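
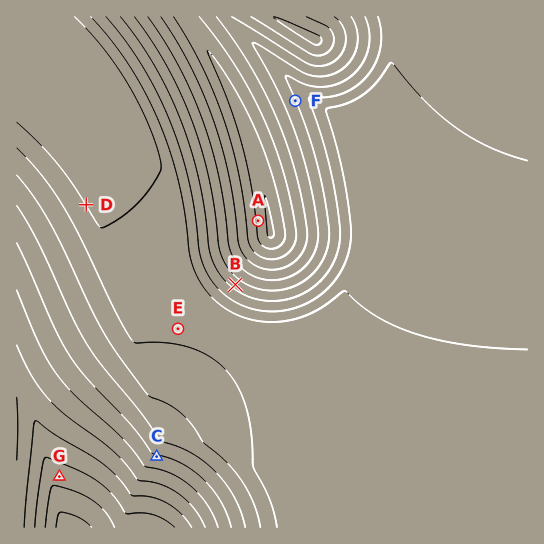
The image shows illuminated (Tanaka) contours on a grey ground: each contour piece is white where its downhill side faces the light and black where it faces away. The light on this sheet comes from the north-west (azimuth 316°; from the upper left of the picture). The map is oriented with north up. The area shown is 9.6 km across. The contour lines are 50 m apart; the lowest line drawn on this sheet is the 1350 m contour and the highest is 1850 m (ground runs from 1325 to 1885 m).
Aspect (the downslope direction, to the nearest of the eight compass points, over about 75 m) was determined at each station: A E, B NE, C S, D SW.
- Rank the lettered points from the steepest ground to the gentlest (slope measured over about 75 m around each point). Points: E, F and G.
F G E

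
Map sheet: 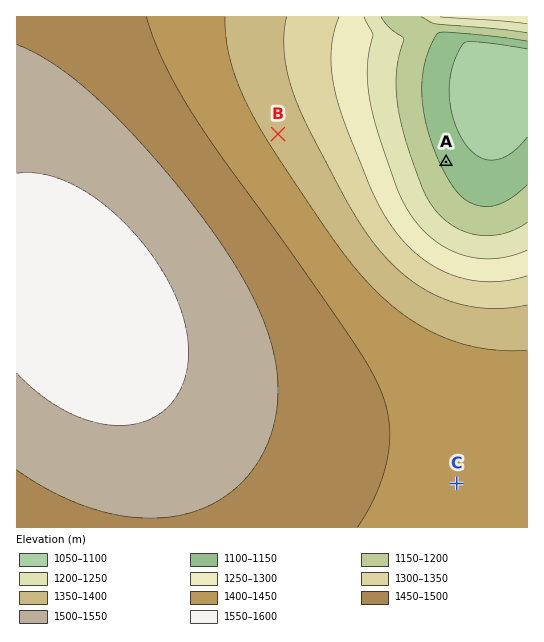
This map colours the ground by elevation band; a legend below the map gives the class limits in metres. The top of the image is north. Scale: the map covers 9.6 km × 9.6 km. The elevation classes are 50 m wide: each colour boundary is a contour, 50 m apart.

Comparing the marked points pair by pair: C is higher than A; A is lower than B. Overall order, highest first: C B A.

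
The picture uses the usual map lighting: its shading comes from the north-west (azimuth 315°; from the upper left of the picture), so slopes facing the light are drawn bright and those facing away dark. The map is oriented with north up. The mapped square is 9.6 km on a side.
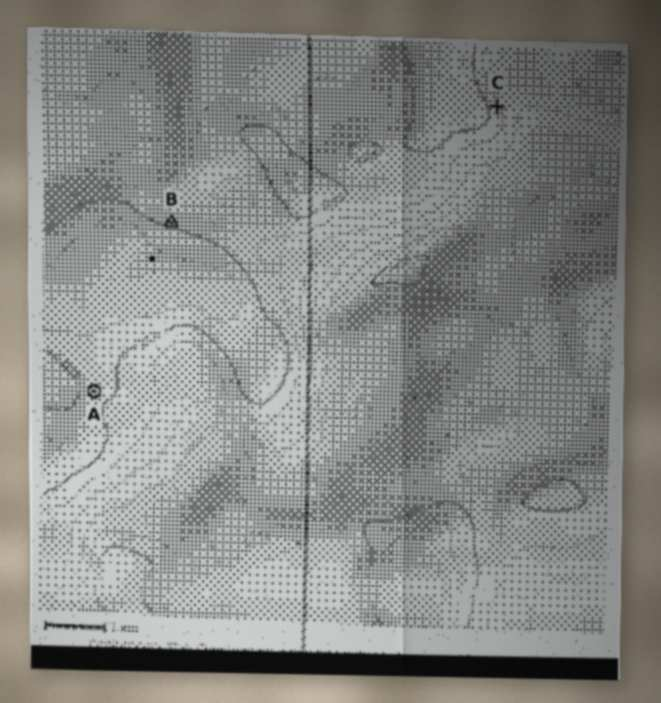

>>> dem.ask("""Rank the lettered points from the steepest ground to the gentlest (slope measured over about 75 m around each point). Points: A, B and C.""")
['C', 'B', 'A']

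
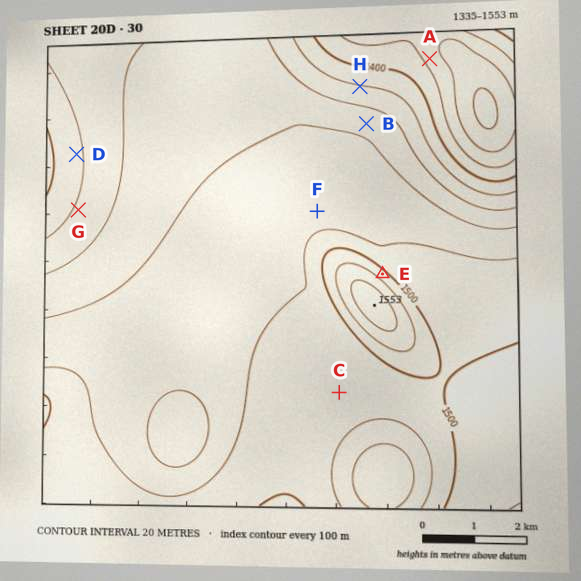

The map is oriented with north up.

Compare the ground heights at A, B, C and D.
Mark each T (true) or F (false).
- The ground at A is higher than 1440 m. F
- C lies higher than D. T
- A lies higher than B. F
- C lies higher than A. T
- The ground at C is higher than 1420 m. T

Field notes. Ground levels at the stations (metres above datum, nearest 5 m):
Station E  1510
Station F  1470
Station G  1425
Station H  1420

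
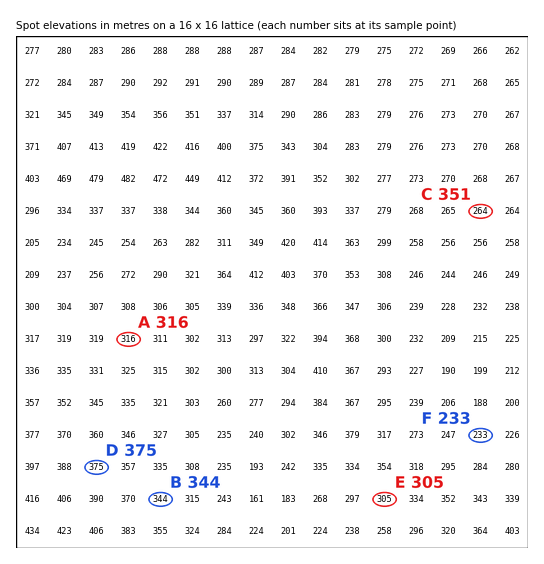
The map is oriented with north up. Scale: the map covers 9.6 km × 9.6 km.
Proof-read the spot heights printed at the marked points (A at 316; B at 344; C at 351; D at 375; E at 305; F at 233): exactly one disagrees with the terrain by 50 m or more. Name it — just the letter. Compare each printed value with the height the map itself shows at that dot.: C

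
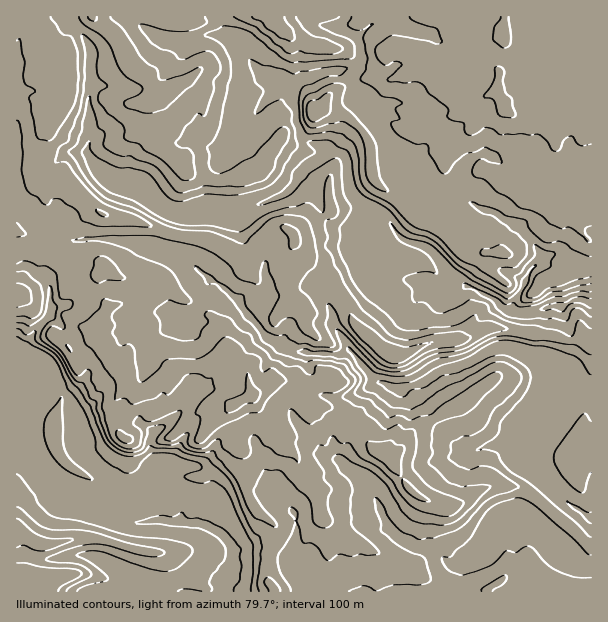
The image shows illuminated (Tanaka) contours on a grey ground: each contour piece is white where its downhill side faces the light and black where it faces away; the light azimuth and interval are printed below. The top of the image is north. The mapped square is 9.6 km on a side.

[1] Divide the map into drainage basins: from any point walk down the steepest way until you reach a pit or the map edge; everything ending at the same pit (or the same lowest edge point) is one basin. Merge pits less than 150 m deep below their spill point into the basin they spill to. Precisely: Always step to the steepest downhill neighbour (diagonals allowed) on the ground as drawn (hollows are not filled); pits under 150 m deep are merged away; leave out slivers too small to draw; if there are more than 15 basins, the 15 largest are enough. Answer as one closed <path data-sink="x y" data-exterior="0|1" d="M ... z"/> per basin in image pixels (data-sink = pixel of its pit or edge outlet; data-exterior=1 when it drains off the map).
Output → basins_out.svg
<path data-sink="591 303" data-exterior="1" d="M591 16l-574 0-1 278 16 12 42 49 7-3 15-16 10 15 18 15 2 18-11 18 0 20 5 12 5 5 4 0 8-5 12 0 9 5 7 0 8-3 28-26 18-6 12 2-1 10 6 18-1 6 7 15 2 33 9 18 23 20 6 0 9-4 24-2 5-4 0-4-2-17-5-9-6-6-7-13-4-11-6-6-6-2-10-10-8-19-10-14-3-7 5-7 17-11 22 0 20 5 16-1 3-3-8-10 2-27-12-6-11-11-1-16-11-11-5-9-1-37 5-12 10 16 16 10 10 10 13 19 11 26 29 26 12 6 12-1 27-12 33-4 22-10 15 0 27 6 23 2 10 4 21-2 7 4z"/><path data-sink="591 518" data-exterior="1" d="M294 242l-5 12 1 37 5 9 11 11 1 16 11 11 12 6-2 27 8 10-3 3-16 1-20-5-22 0-22 16 3 9 10 14 8 19 10 10 6 2 6 6 4 11 18 28 2 17 0 4-5 4-24 2-15 5-8 27 0 27 6 10 317 1 1-248-7-6-21 2-10-4-23-2-27-6-15 0-22 10-33 4-27 12-12 1-12-6-29-26-11-26-13-19-10-10-12-6z"/><path data-sink="224 591" data-exterior="1" d="M18 295l-2 1 0 277 14-1 21 4 0 16 222 0 1-4-6-7 0-27 8-27-23-21-9-18-2-33-7-15 1-6-6-18 2-9-13-3-15 5-16 12-15 15-8 3-7 0-9-5-12 0-8 5-4 0-5-5-5-12 0-20 11-18-2-18-18-15-10-15-15 16-7 3-42-49z"/>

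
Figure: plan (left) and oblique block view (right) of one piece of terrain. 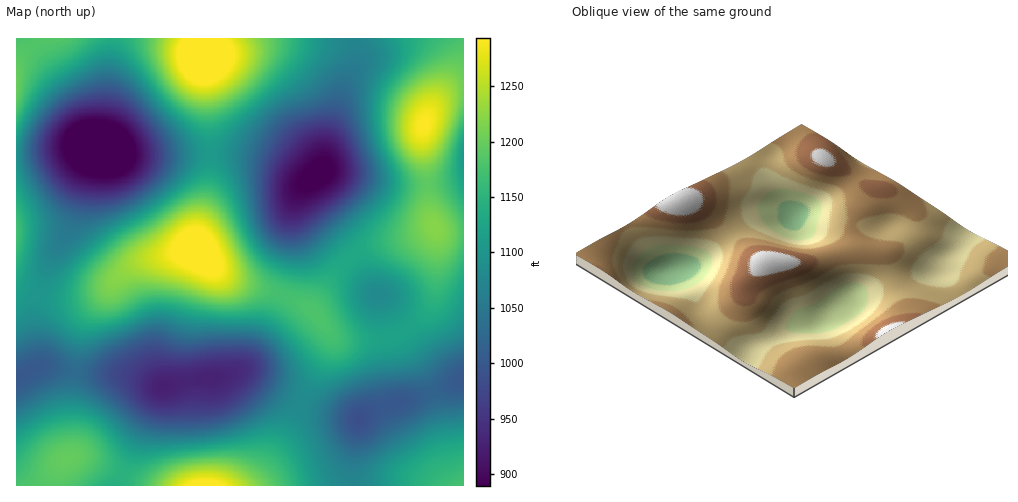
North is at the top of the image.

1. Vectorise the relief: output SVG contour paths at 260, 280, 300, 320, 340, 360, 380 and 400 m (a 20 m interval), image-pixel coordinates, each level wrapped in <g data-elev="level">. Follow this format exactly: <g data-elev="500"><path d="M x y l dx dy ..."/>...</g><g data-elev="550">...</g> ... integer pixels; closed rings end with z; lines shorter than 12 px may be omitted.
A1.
<g data-elev="260"><path d="M101 160l-11-4-7-8-1-8 6-6 8-2 9 1 8 5 4 6 2 7-3 6-6 3z"/></g><g data-elev="280"><path d="M293 211l-7-3-4-11-1-14 4-11 12-14 15-14 10-4 10 2 7 7 6 12 1 11-3 9-6 8-10 7-23 13z"/><path d="M89 186l-16-6-12-12-8-16 0-7 2-8 9-14 14-9 20-2 19 3 13 8 10 14 5 15-2 13-7 10-14 8-16 4z"/></g><g data-elev="300"><path d="M168 419l-11-1-10-4-9-6-9-8-14-15-4-7 0-7 5-7 23-14 13-4 31 6 33-4 29 0 11 3 7 6 3 11-2 11-11 14-16 14-12 6-12 3z"/><path d="M286 236l-7-3-6-5-7-16-2-31 1-12 4-10 12-23 12-11 11-4 16-5 10 0 7 1 6 5 5 6 10 24 5 17-2 13-5 8-7 8-41 32-11 5z"/><path d="M85 203l-10-2-9-4-9-7-7-8-7-12-4-10-2-11 1-9 4-9 7-11 8-9 10-7 11-5 16-4 11-2 10 2 9 4 9 6 19 22 10 20 1 8-1 8-4 9-6 8-21 15-22 8z"/></g><g data-elev="320"><path d="M463 410l-23 4-8 2-40 23-23 16-13 4-9-2-10-8-8-14-4-14 1-9 3-8 7-8 10-7 27-10 46-7 7-3 18-14 19-9"/><path d="M17 345l15-7 11-1 11 4 19 12 8 2 60-27 12-3 11 0 25 9 28-2 32 1 14 4 11 8 8 14 3 14-1 10-5 10-7 10-10 8-26 14-32 8-37 2-23-3-12-6-36-27-14-8-9-3-10 1-13 4-33 17"/><path d="M288 252l-10-3-8-5-8-8-5-11-5-16-6-36 0-13 3-12 10-20 17-16 10-7 26-10 24-18 8-3 6 0 5 4 2 6 8 44 13 41 1 8-2 7-4 9-9 9-50 43-13 6z"/><path d="M71 230l-3-1-4-3-21-29-11-20-7-18 2-19 4-12 8-12 9-12 9-8 13-9 25-12 9-2 9 1 11 5 10 8 37 43 8 16 2 8-1 8-4 10-8 9-27 21-31 15-28 11z"/></g><g data-elev="340"><path d="M311 485l-6-18-9-20-9-10-10-4-12 0-28 7-29 5-69 7-7-1-6-4-19-20-11-9-12-5-13-1-11 1-12 4-31 18"/><path d="M463 436l-29 6-32 21-6 5-3 6 0 6 2 5"/><path d="M376 327l-8-4-8-7-6-9-3-11 0-10 3-8 6-6 8-4 13 2 16 7 9 8 4 10-1 13-6 10-13 7z"/><path d="M17 295l9-27 6-25 2-15-3-17-14-31"/><path d="M463 177l-2-17 2-18"/><path d="M17 138l14-30 9-14 8-9 9-7 37-23 8-4 7-1 9 2 11 8 36 45 31 28 11 7 7 0 8-6 73-62 13-17 3-8 0-8"/><path d="M395 39l4 10 0 8-3 8-16 25-2 10-1 12 3 27 14 36 0 8-1 7-5 10-9 10-25 26-29 24-12 7-14 2-18-3-15-8-8-9-8-12-15-41-7-14-11-12-4-3-5 0-8 4-48 37-42 26-23 19-14 15-9 14-5 14 0 11 4 8 7 9 7 5 8 2 30-6 31-13 12-3 11 1 33 7 61 4 10 4 10 7 31 36 7 4 7 1 17-4 30-17 24-6 19-11 23-10 11-9 11-18"/></g><g data-elev="360"><path d="M71 485l19-16 5-10 0-7-4-7-6-5-7-2-17 1-14 8-7 8-8 23-5 7"/><path d="M278 485l-7-11-13-9-19-7-18-2-31 3-21 5-15 10-8 11"/><path d="M103 309l13-1 23-12 14-3 21 2 40 10 20 1 12-4 12-6 6-4 1-6-42-79-10-10-6-2-7 0-19 7-30 22-26 15-11 10-16 16-8 13-2 13 2 7 3 5 4 4z"/><path d="M17 110l13-45 6-11 6-6 18-5 9-4"/><path d="M463 43l-29 16-25 20-13 16-6 18 0 17 3 14 6 12 14 20 2 8-1 10-13 31-2 10 1 7 4 5 6 6 18 14 7 3 7-1 9-7 7-11 3-12 1-9-2-9-17-30-3-10 3-12 20-56"/><path d="M146 39l0 9 3 10 10 19 9 14 8 9 11 7 10 5 10 1 10-2 12-5 15-10 12-11 11-14 8-14 4-9 0-9"/></g><g data-elev="380"><path d="M245 485l-7-7-9-5-10-3-11-1-13 2-11 3-9 5-6 6"/><path d="M211 291l11 0 9-3 5-6 2-9-4-15-10-23-8-12-9-8-12-2-13 4-35 29-7 8-2 5 1 4 9 7z"/><path d="M421 154l7-1 7-7 7-11 5-15 2-11 0-10-4-7-6-4-11 1-10 5-9 10-5 12-1 12 2 12 7 10z"/><path d="M168 39l-2 8 0 9 3 11 5 10 6 8 7 6 8 4 9 1 11-1 10-5 11-8 8-10 5-9 3-9-2-8-4-7"/></g><g data-elev="400"><path d="M204 264l5-1 2-4 0-6-3-7-4-5-4-4-5-1-5 2-5 6 0 8 7 7z"/><path d="M197 39l-5 2-6 5-2 5 0 7 2 8 4 6 6 4 7 2 7-2 7-4 6-7 3-7 0-7-3-5-5-4-7-3"/></g>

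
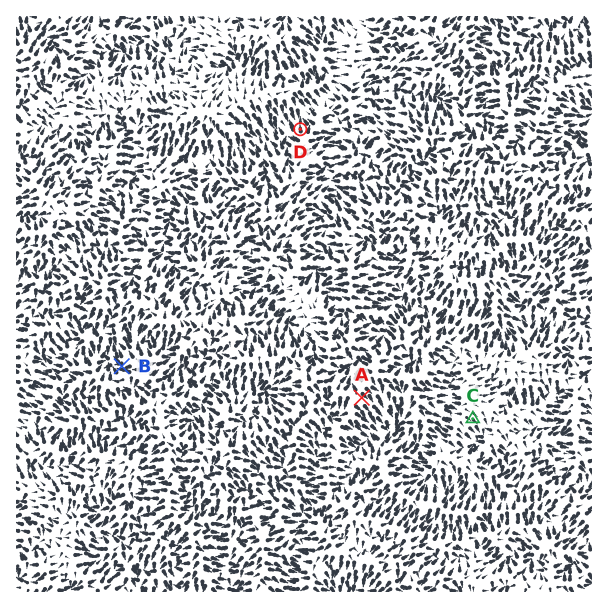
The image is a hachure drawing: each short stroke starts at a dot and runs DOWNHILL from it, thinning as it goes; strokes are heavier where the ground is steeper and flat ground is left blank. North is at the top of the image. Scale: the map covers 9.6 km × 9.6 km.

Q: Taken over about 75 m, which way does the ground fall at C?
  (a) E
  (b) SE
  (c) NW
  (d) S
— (b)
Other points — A SE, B W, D N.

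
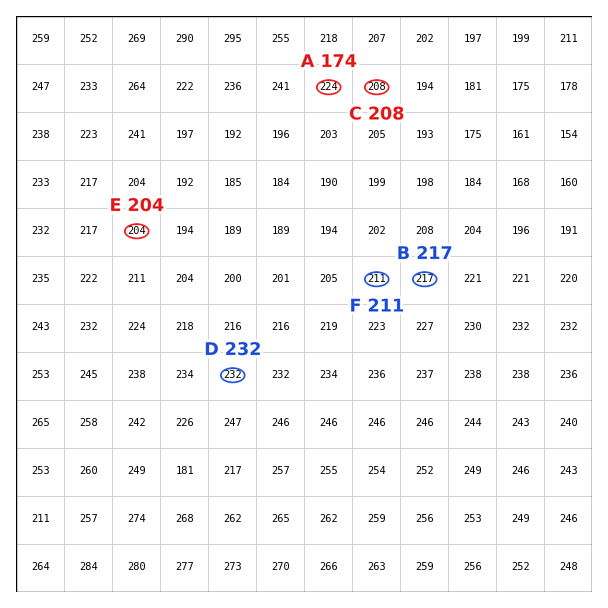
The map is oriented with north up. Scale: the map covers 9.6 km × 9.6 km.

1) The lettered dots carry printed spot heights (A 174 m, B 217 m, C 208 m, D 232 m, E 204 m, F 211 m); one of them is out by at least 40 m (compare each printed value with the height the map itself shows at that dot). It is A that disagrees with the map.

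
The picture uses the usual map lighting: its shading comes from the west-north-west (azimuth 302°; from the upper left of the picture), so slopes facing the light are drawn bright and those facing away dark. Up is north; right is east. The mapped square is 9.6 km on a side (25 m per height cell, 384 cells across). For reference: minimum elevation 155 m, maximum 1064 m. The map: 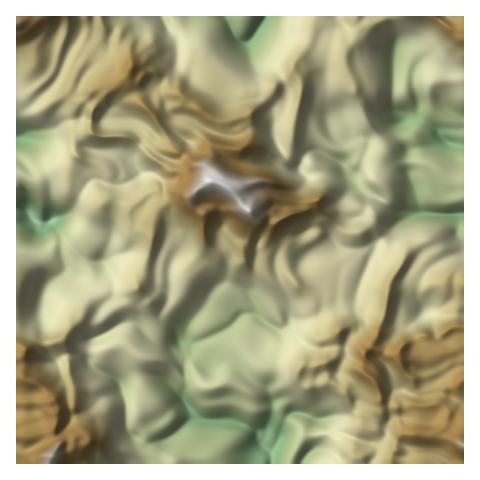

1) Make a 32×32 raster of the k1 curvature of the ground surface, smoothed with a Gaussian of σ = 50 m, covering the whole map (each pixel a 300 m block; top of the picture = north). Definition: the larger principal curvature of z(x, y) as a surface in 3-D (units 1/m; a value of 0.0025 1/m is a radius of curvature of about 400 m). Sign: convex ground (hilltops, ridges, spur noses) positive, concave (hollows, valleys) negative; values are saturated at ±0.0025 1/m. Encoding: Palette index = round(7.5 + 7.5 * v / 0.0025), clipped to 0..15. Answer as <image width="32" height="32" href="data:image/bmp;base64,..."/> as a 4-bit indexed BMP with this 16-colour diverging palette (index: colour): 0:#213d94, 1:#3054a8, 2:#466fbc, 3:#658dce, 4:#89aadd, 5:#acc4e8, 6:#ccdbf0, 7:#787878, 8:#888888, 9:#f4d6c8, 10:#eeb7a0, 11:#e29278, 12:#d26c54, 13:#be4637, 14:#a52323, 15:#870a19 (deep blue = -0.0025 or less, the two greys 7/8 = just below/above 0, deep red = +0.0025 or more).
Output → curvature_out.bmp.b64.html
<image width="32" height="32" href="data:image/bmp;base64,Qk12AgAAAAAAAHYAAAAoAAAAIAAAACAAAAABAAQAAAAAAAACAAATCwAAEwsAABAAAAAAAAAAlD0hAKhUMAC8b0YAzo1lAN2qiQDoxKwA8NvMAHh4eACIiIgAyNb0AKC37gB4kuIAVGzSADdGvgAjI6UAGQqHAIz6p9mqqpmYiY6Zm8nIiHmovs/IeXiImpeJ2JynnLu/qenLx5m5mZm3icu6y37ruJbbucmpm4mIu6mHabqpl6mq+8e5qaiamZp5qH567Mu4rbnKpqqIrdu5m93sj5bHrdqdl4ipjLiJiqvZqf6NqHrYXYmYreqYiJma3Onrv6mY/v6Zy7iWeZmHmIuo3r+5mod/uZmYp5qImIia366nzv2Ve8rIeZmJmIe3mZp493WMp4mripyriIiIp6mId/iGmreIear6iad5aarYiYn5m8rKh4qJuom5eaytiIiIzInLq6iYaZyHqarZi2iIl3+JmZrKmYl+iH6Z2JqZeJe72rmXm7l5nZd/acjoeozcqK24ekirmZqYj3jf/8rXjJd4mWqqq7u4uumL+oz/msu5mrvMnKqYm7z8v6nLjemJyYmIy5uHqXaLffzf6Wq3faiJqZmru6iM+e+nmJqbl5qqvKmIeteHrL9t7+2dmLqJuIh4Z3nf/8jYnYfKfZqIjJq4equajmh8yIzcyYyod7x2iamb2a6I35rtd81513bZiIp4mpqr2revuIea1/iay7ubiIqZmZ25uniKutvYi6uKm6mLmKiJ+4aZqnd+qYyKeIiIm4qYeruYmqhnisiLmWeXibh7eKuLqZqYmIqYibplh53Mq4rJiYuJmbmLmoe92Yj6"/>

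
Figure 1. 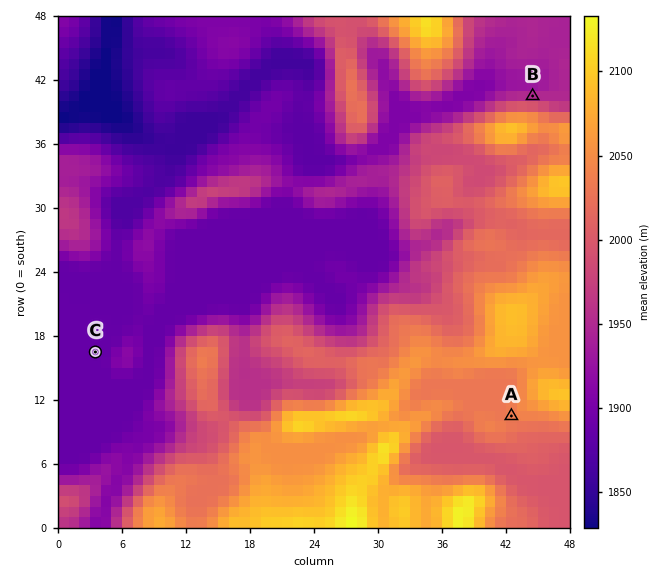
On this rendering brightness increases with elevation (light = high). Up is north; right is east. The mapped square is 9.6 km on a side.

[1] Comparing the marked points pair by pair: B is above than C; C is below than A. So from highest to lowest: A B C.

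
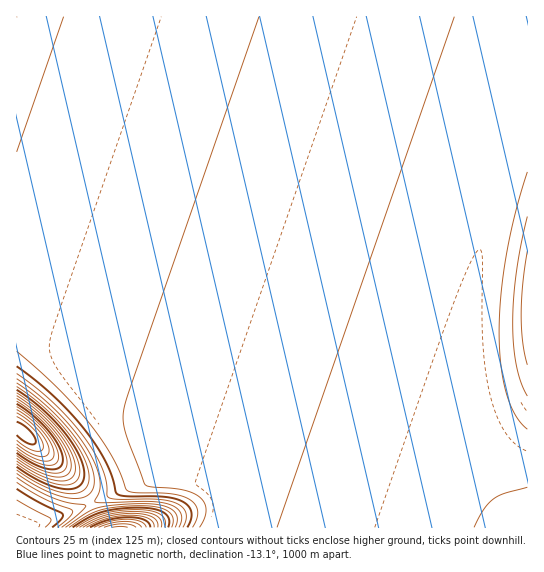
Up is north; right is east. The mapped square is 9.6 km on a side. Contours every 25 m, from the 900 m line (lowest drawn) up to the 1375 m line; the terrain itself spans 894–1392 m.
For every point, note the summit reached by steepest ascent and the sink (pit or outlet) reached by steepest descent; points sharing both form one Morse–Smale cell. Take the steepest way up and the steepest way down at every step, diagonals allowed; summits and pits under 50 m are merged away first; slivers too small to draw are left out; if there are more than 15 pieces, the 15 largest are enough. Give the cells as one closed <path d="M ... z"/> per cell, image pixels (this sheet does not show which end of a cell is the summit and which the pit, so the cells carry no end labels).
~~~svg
<path d="M527 16l-510 0-1 413 10 6 33 30 21 21 10 17 57-24 28-2 31 6 131 45 186 0-22-21-8-10-13-27-11-41-4-56 4-63 12-71 14-52 14-45 15-37 4-6z"/><path d="M527 100l-14 31-14 43-18 65-12 71-4 63 4 56 11 41 9 20 12 17 24 21 3-1z"/><path d="M175 477l-28 2-56 24 0 3 9 21 236 0-130-44z"/><path d="M19 429l-3 1 0 97 17 1 10-7 47-17-10-18z"/><path d="M90 504l-47 17-10 6 66 1z"/>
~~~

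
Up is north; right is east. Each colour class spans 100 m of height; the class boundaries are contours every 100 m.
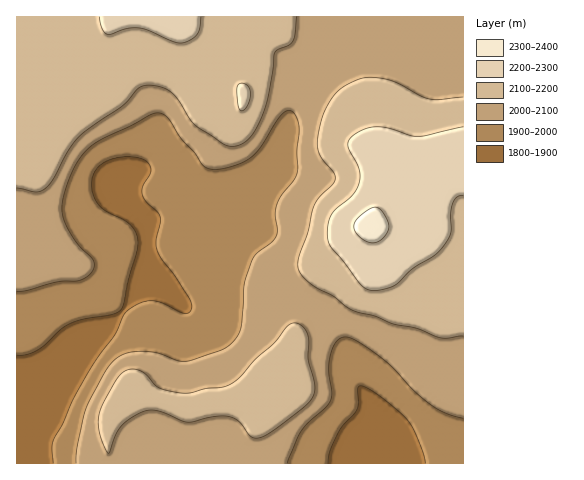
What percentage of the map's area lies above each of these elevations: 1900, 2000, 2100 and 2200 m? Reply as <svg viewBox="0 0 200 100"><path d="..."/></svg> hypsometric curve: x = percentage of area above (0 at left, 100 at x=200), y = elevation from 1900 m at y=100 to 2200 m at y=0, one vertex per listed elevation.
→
<svg viewBox="0 0 200 100"><path d="M181 100l-47-33-59-34-57-33"/></svg>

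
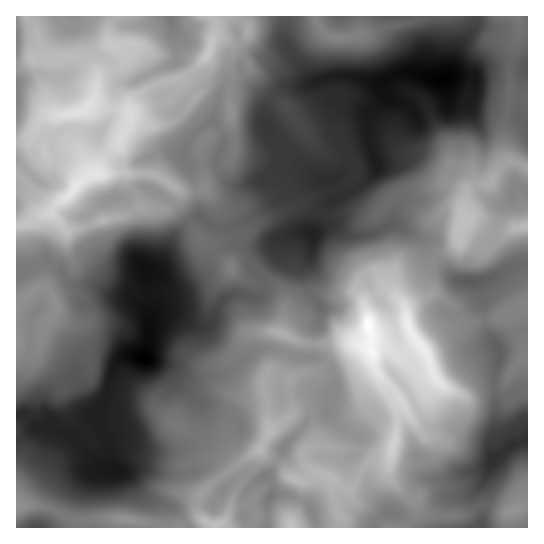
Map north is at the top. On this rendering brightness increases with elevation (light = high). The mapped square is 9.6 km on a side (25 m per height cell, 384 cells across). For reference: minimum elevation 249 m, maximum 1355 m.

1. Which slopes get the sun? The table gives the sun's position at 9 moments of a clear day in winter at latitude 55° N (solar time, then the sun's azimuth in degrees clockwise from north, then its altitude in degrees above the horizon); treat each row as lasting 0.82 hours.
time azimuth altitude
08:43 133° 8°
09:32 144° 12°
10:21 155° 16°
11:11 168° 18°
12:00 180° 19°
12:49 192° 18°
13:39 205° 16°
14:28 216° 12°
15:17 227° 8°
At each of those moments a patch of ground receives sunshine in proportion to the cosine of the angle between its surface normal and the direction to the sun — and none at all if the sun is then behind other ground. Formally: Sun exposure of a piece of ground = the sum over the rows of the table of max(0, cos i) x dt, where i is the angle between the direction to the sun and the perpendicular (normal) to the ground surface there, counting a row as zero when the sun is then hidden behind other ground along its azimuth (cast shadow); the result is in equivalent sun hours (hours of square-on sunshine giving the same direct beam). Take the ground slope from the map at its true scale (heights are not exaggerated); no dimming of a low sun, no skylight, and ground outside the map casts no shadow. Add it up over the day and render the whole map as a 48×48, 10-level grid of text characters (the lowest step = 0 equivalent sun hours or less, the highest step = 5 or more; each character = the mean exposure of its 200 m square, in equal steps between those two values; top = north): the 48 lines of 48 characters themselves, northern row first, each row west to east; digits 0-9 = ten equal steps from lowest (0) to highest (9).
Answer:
531111110222111256335123444430000000257787535654
432000010000011232122445554541002258999877522334
322000012121000112364774345678877777777776445445
212111225544430001555443235899999987755666676545
465444201356630017655423434689999876554445665444
653332112553000145654564455664445543111112233321
321001222100145553544566432100000122000000012221
321000022001333536533455200023332123320000002233
221000243111235366533554332122333210132000002244
124568875333211575444443443212222210012000001232
125754552245667752155323344222222221000000000011
243322111357776422444322345422321221000000000001
653332102566533324433322334542321132111200000000
455332002551000123335433333444331021000110000120
155431212221100011246543222344321000000121100376
302221599998971002235311222221121000001220013446
320006898651258535321001221112210001344421246422
300278630012113778632111112221000124322121112100
023455300036667755543420133321211233321233221000
358830169999999721443223443432222100124433453111
999877988999998532112344321110000000013333554489
777897667788886554332321000000000000000136643788
665685566544665655410210000001000000011258757776
432355555422344565432220000001100000111357788532
100126655422223565466322000001111211111234553112
013223235432222455566532100001210010000100001110
345323322223333344531000000123340012012410111012
442331111012333334421000010001121001122232100123
332453233212322123331000001000001101221112223444
333565554542221000122223200001004312410122345543
334555545553221000013568984213322332440112332332
445554445321022200013320146666776453363122222223
556554444100003321233210000015677656445211122114
667544443100000134432112312443556623645200122145
687534663220001233212233345444456751355510022365
877668863222000124442343332333345664145785224544
988986542234210012335443211333245565336677745568
244553222235521111223431025322345334636666666787
122233223334554322222232364100245522564445666654
100112222222565532221115741010012222464424543332
000001111111344332221024211243221124568775533200
011110000000122222210486103212221346435788631000
000000000000013321015677301200013556456765310000
000000000000000000153331564454214574322321100000
000000000000033102301313358874434688412443200012
110000000000014531002231001344453467644210001111
798510000000000220003321100134246544554101253245
888764456765321165232244321134545510257888754677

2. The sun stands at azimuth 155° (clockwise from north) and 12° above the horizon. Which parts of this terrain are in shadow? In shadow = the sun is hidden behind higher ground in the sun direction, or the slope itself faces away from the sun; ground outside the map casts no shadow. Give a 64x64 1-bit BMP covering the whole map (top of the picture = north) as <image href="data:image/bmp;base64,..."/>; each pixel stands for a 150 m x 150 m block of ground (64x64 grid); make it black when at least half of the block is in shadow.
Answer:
<image width="64" height="64" href="data:image/bmp;base64,Qk0+AgAAAAAAAD4AAAAoAAAAQAAAAEAAAAABAAEAAAAAAAACAAATCwAAEwsAAAIAAAAAAAAA////AAAAAAAAAAAAwAMAAAH//8DgAgAQB///4eAAB5w//+fh4AAH/v//h+XAAAB8f///M4AAIH5////D8AAAf////+DnIAB/////8OYwAH+P///84D4AP///8P74/gA/T/+APjj+AB4P/wA+Hg8ADAPiAD+IBgAAAIAgPsAEAAAAAbgeQAAAAAAD+AAAAAAAAAPwIAAAAYAAA/BMAAADCAAH+A4gAAcMAAf6D/wAAgwAB/fP+AAADAAH/+8AAAAMAAf/4A/gEAAAAf/wf+AwAAAB////8CAAAAD//8/7gHAAAH//j/+AeAAAfn/P+YA8gAA8f+/50//gADgP//OT//AAAA//4gAYYAAAD//+AAAAAAAh//8AAAAAAGP//4AAAAAAA///7AAAAAAA///GAAAAAAB//4YEgeAAAH//Bg/wfAAAf/4+D/h+AAD//D8P/AAAAP/8Pw5+AAAM//8fBH8AHAD////gfwH4AP////AP4/AAf///8Qfh4AB3////AOAAAGG///8AcAIAQD///sA4AwAAP//+wBgAgAAf//zgABAAAB//+P8EAAAAD//4/48AACAH//j/zgAAPAf/+P/PgAAHx//4/8P4AAGH//iDwHwAAAP/8IDgPgAAAf/AxgAfAAAAPwDP4B8AAAAAQI//n4AAgABgj/+fgAHgAGCH/h8IAeeAYA=="/>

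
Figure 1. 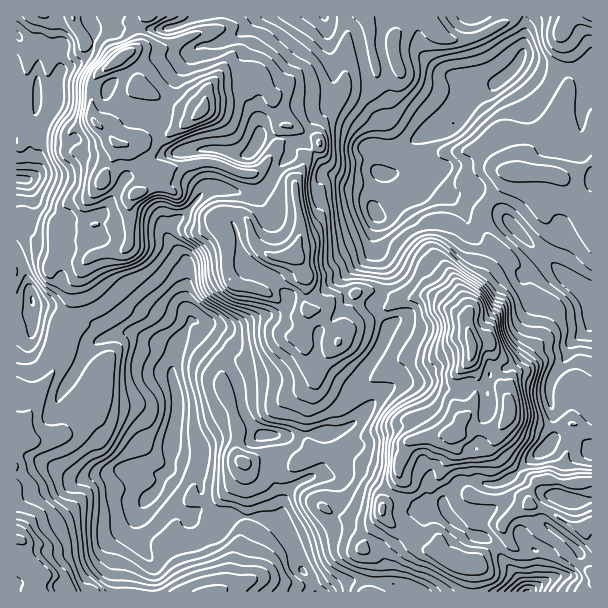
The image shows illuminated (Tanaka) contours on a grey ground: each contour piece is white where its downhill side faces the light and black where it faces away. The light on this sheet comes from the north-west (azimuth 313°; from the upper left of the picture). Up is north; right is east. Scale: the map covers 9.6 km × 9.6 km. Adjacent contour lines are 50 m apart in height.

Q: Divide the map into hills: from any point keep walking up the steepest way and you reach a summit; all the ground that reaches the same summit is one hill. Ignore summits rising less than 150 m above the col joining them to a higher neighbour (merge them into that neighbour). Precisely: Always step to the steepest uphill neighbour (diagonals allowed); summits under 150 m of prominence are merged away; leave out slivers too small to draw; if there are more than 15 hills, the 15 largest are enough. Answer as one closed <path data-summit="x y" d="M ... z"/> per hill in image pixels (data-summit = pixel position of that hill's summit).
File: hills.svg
<path data-summit="473 347" d="M524 16l-199 1 4 5 19 2 7 3 3 6 10 56 20 37 4 18 0 4-19-1 3 8 0 12 6 7-9 27 1 11 4 4-4 29 10 21 0 19-10 21 14 20 0 3-10 24-12 15-12 21 0 10 7 12 0 5-10 10-18 7-33 3-24 0-18-3-14-22-4-25-6-14-11-16-23-21-2-11-7-4-13 24-6 21 0 13 4 12 2 20-8 40 0 18-7 8-5 12-14 15-5 9-6 27-9 12-4 10-1 31 407-1-9-15-13-15-11-18-8-5-15-4-24-22-2-6 1-11 14-13 44 0 12-7 16-17 15-10 9-10 15-4 22 13 0-373-14-6-30 0-27-8 3-21z"/><path data-summit="203 110" d="M324 16l-307 0-1 19 5 5 17 3 3 3 19 2-4 56-6 10-14-3-5 26-3 40-2 3-10 0 0 74 4 4 5 11 7 36 4 2 17 1 18 12 19 4 12 14 14-4 16-2 18 10 9 0 17 7 14-26 0-6-4-11 1-43-15-18-4-11 7-13 15-12 14-19 8-3 21 3 6 3 12 0 9-3 8-7 10-16 12-12 2-9 5-4 9 2 21 28 23 10 21 0 9-9-4-6 0-12-3-8 19 1-1-13-23-46-10-56-3-6-7-3-19-2z"/><path data-summit="293 255" d="M303 142l-6 0-5 4-2 9-12 12-10 16-8 7-9 3-12 0-21-6-14 3-14 19-15 12-7 13 4 11 15 18-1 43 4 14 8 4 2 11 23 21 6 9 11 21 4 25 8 14 9 9 39 2 33-3 24-12 4-5 0-5-7-12 0-10 2-8 22-28 10-24-14-25-17 0-9-4-5-18 5-9 17-13 8-11 0-10 5-18-5-20 9-27-2 0-12 10-23-3-18-9-11-17z"/><path data-summit="20 540" d="M35 306l-6 8-13 3 0 274 101 1 3-31 4-10 9-12 6-27 5-9 14-15 5-12 7-8 0-18 8-40-2-20-4-12 0-13 4-15-3-4-14-4-9 0-18-10-9 0-21 6-12-14-19-4-18-12z"/><path data-summit="591 525" d="M570 434l-15 4-9 10-15 10-16 17-12 7-18 2-8-3-15 0-18 17 0 8 2 6 15 14 9 8 15 4 8 5 11 18 8 9 15 22 65-1 0-142-14-11z"/><path data-summit="591 17" d="M591 16l-66 0-2 37-3 6 28 9 30 0 13 5z"/>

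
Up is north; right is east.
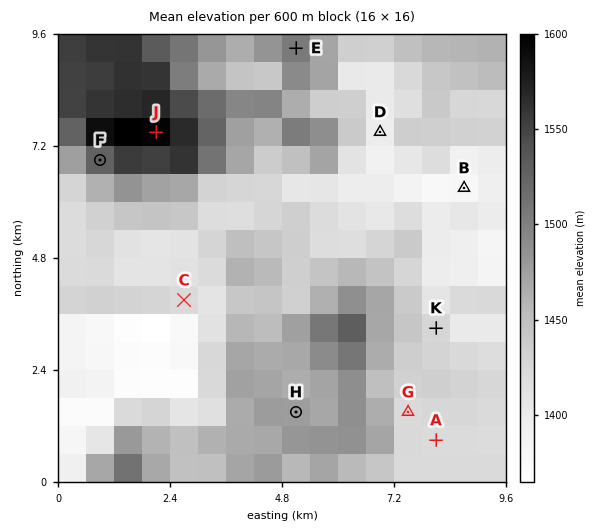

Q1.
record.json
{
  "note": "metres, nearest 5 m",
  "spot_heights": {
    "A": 1420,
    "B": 1375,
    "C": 1430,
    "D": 1390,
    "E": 1510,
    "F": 1525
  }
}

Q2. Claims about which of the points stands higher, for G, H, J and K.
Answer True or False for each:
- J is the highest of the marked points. True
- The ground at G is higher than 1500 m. False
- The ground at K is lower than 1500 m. True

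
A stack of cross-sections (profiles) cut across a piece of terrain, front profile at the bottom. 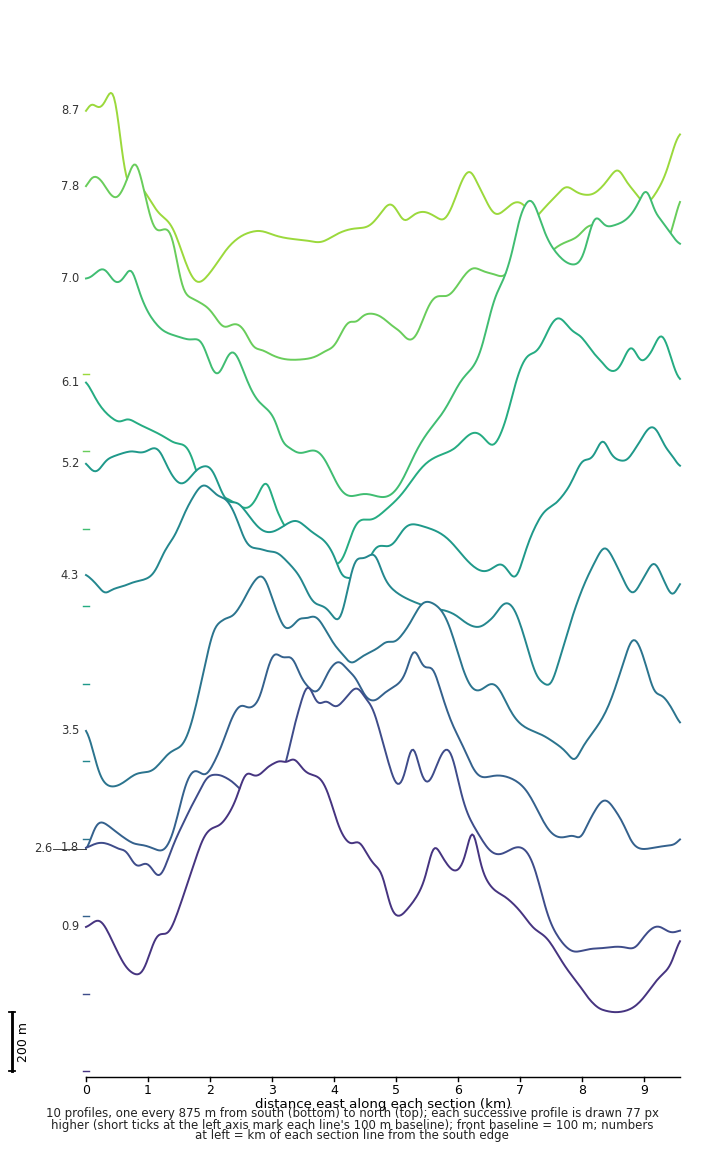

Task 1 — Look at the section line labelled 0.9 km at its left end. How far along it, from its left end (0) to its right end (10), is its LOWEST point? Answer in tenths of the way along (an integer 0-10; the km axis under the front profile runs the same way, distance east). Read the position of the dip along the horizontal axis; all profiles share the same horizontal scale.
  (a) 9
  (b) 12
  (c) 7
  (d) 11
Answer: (a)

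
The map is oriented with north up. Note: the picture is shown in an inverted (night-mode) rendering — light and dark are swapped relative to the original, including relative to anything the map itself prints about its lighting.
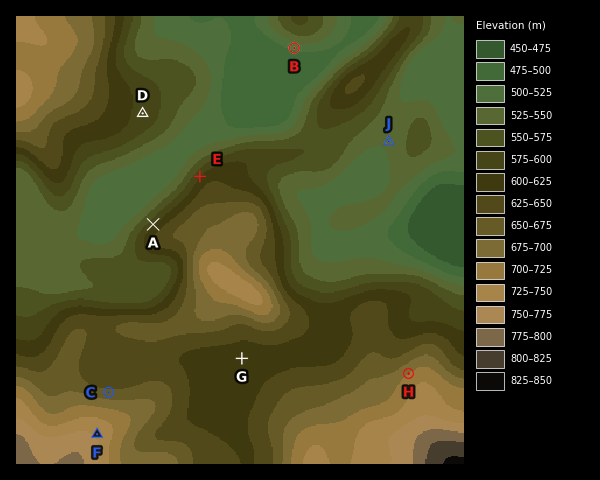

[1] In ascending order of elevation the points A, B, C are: B A C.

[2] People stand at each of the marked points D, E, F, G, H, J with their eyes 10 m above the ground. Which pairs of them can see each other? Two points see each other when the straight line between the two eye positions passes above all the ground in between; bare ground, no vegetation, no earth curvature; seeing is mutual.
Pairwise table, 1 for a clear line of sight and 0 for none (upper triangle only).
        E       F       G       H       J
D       1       1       0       0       0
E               0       0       0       0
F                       1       1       0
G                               1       0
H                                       1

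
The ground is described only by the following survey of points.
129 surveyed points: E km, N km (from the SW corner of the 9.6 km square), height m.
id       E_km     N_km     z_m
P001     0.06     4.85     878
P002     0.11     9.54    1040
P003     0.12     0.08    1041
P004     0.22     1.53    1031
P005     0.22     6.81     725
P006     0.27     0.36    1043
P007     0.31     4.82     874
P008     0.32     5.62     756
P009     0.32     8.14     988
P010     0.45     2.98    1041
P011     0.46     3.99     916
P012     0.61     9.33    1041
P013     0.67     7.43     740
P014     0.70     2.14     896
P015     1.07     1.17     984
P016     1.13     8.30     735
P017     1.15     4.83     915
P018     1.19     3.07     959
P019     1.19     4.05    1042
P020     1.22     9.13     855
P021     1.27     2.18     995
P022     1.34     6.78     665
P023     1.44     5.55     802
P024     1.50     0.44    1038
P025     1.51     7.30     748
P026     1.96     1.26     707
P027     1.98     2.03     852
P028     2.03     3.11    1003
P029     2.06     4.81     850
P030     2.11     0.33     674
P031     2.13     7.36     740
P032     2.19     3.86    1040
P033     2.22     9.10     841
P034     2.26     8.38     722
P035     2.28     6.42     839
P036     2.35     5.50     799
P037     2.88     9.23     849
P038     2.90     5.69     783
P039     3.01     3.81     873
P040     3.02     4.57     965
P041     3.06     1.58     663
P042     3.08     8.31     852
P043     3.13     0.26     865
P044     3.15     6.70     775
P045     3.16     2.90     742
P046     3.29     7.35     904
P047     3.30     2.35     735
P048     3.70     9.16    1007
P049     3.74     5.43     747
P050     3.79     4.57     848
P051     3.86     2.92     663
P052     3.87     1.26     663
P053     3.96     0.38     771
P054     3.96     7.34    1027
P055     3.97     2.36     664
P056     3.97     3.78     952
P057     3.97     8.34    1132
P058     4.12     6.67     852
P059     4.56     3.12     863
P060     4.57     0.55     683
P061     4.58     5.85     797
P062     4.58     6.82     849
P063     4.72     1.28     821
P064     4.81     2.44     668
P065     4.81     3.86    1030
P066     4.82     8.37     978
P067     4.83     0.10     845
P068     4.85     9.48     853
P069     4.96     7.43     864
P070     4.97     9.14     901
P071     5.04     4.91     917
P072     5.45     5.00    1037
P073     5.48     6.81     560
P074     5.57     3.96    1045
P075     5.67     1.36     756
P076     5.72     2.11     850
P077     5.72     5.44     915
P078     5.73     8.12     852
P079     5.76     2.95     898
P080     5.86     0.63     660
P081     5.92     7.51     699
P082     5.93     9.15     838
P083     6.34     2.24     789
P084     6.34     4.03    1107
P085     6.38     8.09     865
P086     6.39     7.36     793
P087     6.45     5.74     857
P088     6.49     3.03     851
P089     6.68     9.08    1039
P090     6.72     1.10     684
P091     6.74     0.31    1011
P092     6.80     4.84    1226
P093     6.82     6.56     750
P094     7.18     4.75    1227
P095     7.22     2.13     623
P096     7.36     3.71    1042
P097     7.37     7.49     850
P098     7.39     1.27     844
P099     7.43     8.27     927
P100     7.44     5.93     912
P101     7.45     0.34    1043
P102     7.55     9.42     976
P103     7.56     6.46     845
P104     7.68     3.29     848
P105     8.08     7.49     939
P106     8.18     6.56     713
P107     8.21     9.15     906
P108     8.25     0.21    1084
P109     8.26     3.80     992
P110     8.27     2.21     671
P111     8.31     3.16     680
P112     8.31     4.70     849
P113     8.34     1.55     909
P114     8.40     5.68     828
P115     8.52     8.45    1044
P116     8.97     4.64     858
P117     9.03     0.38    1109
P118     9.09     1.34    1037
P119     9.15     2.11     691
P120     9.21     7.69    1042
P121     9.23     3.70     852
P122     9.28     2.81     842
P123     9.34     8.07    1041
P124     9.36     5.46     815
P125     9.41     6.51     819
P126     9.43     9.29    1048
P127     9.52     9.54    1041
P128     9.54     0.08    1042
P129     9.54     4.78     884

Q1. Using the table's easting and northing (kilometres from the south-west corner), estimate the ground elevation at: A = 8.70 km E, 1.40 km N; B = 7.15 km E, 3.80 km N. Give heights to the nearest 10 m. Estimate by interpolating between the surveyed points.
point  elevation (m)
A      920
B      1100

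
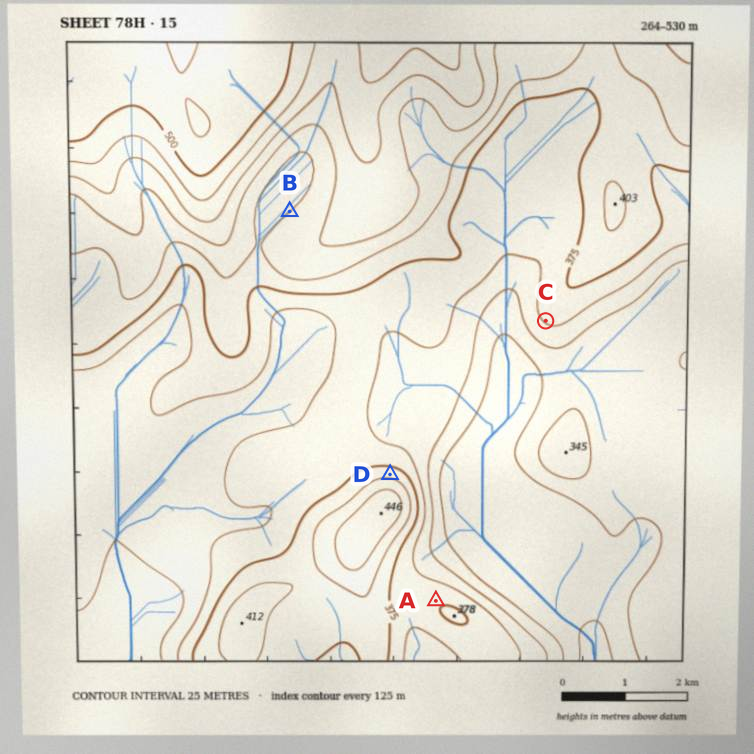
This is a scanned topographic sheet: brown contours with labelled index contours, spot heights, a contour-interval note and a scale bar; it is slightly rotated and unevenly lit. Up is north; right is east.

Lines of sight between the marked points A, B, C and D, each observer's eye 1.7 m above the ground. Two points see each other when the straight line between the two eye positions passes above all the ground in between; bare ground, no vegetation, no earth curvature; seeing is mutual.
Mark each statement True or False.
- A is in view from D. False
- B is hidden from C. True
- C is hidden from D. False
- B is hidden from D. True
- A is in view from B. False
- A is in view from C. True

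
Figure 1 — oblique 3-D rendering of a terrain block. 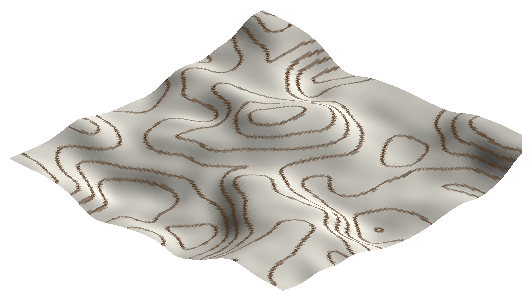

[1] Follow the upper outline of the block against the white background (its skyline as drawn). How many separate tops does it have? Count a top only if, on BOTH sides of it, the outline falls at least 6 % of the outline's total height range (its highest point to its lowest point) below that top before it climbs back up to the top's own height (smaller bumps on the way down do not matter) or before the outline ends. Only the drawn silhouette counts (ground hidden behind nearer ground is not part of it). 1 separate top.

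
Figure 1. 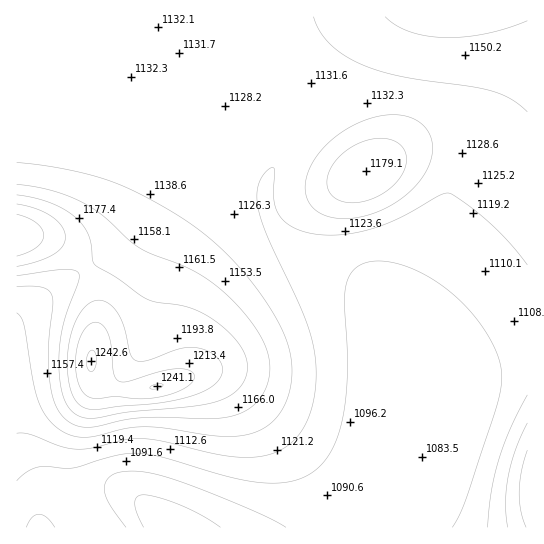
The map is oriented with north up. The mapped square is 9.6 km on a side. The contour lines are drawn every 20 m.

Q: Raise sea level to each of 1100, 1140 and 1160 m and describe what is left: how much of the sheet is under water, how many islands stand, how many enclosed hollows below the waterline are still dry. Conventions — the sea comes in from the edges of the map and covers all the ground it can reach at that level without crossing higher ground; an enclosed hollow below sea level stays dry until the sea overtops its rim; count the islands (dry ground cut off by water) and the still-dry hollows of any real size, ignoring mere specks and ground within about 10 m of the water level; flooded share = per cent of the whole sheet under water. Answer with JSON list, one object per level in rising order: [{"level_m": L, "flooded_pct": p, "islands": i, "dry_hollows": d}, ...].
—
[{"level_m": 1100, "flooded_pct": 21, "islands": 0, "dry_hollows": 0}, {"level_m": 1140, "flooded_pct": 69, "islands": 1, "dry_hollows": 0}, {"level_m": 1160, "flooded_pct": 83, "islands": 1, "dry_hollows": 0}]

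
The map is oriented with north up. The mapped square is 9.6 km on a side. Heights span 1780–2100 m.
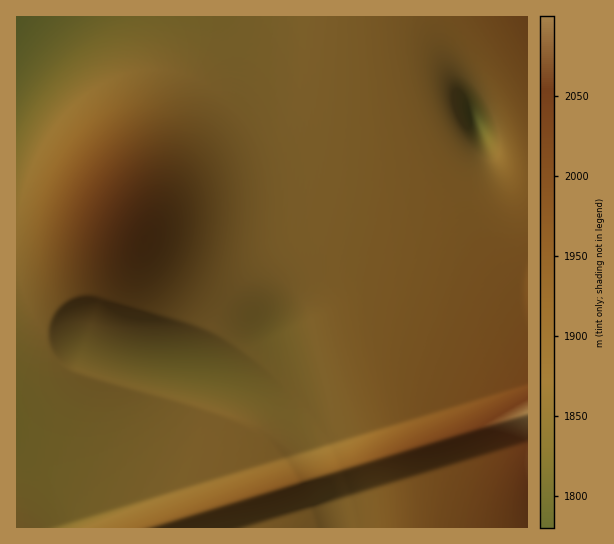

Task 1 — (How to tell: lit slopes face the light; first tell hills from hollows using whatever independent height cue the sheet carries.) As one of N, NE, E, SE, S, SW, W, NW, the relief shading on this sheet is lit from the NW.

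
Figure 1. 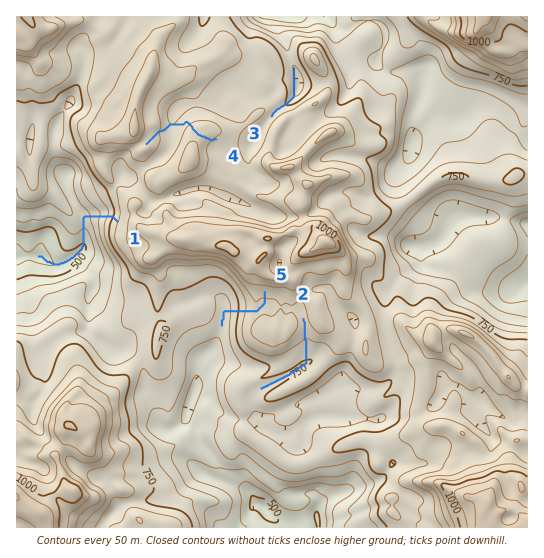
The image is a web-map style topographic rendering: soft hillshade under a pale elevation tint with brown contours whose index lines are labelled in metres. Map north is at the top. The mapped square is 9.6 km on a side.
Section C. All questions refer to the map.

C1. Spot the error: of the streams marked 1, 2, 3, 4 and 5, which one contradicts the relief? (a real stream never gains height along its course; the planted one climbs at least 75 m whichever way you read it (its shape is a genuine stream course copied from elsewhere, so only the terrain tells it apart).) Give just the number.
4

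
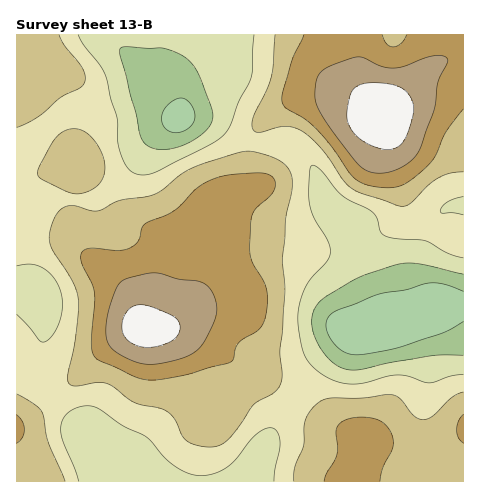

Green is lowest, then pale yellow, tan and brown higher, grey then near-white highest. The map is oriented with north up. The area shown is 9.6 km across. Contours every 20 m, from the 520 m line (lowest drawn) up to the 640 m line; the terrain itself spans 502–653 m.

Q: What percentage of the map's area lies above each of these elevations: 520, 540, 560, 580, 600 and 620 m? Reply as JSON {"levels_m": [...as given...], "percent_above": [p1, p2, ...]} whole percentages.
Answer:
{"levels_m": [520, 540, 560, 580, 600, 620], "percent_above": [96, 90, 74, 50, 26, 9]}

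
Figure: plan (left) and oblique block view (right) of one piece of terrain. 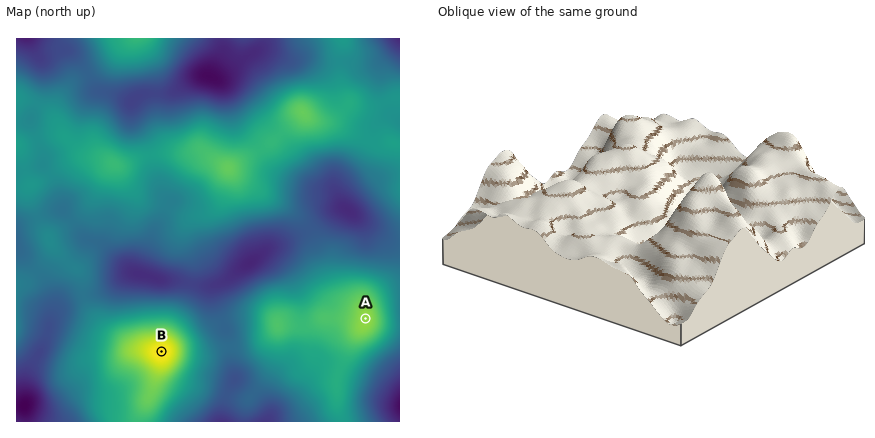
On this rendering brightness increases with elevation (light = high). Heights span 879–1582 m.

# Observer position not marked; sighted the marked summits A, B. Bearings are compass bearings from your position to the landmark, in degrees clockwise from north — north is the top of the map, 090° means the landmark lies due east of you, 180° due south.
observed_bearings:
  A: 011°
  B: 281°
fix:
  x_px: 352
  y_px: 389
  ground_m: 1250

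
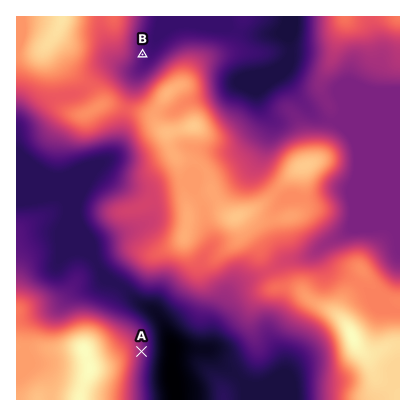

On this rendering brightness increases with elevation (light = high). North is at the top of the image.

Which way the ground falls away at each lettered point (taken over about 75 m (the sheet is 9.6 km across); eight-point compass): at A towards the E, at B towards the E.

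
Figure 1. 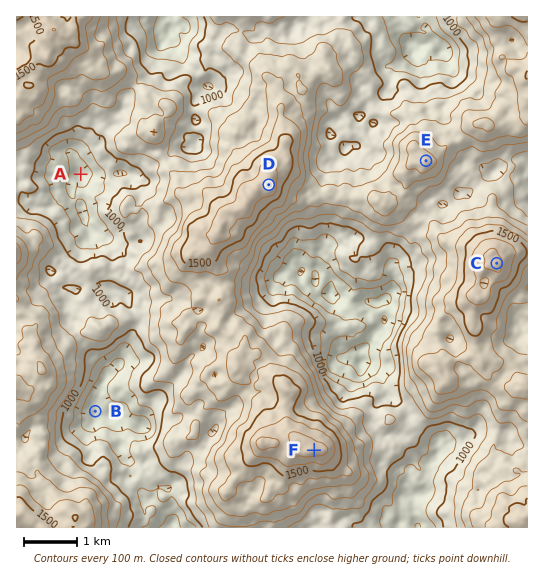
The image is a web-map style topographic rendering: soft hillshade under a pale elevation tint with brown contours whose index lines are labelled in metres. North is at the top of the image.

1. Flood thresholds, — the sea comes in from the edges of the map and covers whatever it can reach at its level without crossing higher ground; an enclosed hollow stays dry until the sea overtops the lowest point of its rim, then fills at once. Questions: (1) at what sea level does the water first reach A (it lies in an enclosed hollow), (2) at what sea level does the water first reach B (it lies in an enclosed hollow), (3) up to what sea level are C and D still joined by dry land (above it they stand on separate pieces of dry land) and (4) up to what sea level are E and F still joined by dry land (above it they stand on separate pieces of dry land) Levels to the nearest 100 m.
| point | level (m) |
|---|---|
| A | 1000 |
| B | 900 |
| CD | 1200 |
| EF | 1200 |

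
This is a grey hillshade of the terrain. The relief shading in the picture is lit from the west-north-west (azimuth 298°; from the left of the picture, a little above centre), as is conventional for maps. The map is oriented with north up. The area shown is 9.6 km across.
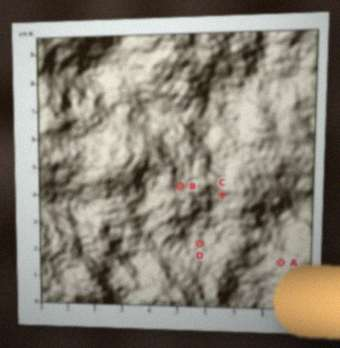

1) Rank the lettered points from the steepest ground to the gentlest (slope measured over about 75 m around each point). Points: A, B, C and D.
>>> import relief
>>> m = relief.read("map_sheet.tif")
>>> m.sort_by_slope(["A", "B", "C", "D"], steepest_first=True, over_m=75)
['C', 'A', 'D', 'B']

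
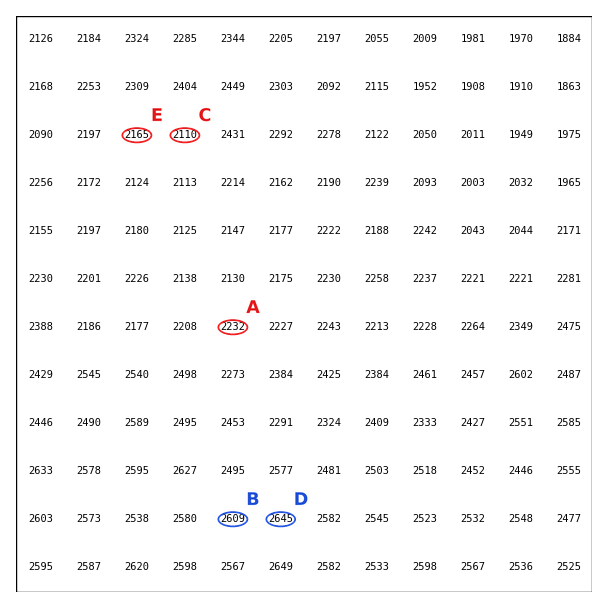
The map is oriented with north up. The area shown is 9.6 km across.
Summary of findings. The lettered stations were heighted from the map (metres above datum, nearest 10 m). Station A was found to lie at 2230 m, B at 2610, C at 2110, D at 2650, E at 2170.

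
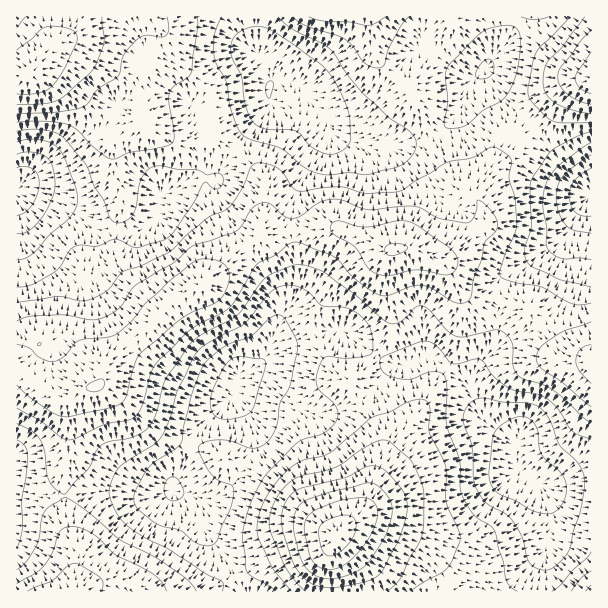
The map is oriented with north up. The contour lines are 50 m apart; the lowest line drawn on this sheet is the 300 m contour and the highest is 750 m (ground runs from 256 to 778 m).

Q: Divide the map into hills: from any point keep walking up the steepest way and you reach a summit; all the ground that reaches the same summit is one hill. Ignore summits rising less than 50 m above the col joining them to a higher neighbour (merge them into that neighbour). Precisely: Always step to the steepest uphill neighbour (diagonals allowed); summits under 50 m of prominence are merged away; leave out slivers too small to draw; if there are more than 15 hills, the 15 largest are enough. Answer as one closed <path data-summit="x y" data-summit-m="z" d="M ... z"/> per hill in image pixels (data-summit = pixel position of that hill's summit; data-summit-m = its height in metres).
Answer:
<path data-summit="96 386" data-summit-m="652" d="M290 80l-12 0-8 6 0 21-34 36-18 36-3 2-8-3-10 0-35 16-4 7 0 15-15 13-8 3-19 0-18-3-29-19-21-11-22-7-8 0-2 2 1 298 24 4 25 0 21-4 33 0 17 4 15 0 19-4 3-10 12-21 8-29 25-22 16-17 3-16 4-4 12-5 10-8 13-36 17-30 2-12 2-16-8-36 4-29 6-18 26-52 0-11-4-7-12-12-8-14z"/><path data-summit="336 534" data-summit-m="778" d="M342 331l-22 1-42 14-20 20-16 7-4 4-3 16-16 17-25 22-8 29-12 21-2 7 2 3 12 2 10 7 9 32 24 31 12 26 2 2 297 0 4-20 0-18 6-15 2-21-12-33-20-15-6-26-32-27-13-30-29-25-14-6-18 8-16 0-9-3z"/><path data-summit="393 249" data-summit-m="654" d="M485 70l-17 16-6 21-8 12-13 13-16 8-32 5-31 0-26-9-10-13-1 12-25 48-6 18-4 29 8 36-2 16-2 12-17 30-10 31 11-9 36-12 13-3 15 0 32 24 18 9 16 0 18-8 6 2 26 18 11 11 6 11-3-12 3-14 17-22 6-17 1-49 3-6 59-37 9-10 12-24 8-12-1-4-21-21-18-23-18-25-33-29z"/><path data-summit="30 74" data-summit-m="696" d="M252 16l-235 0-1 176 10 0 22 7 21 11 29 19 18 3 19 0 15-8 8-8 0-15 4-7 35-16 10 0 9 3 20-38 34-36-2-15 3-11-3-10-10-20z"/><path data-summit="332 17" data-summit-m="573" d="M518 16l-264 0-1 10 5 25 10 20 4 13 6-4 12 0 12 6 8 15 14 13 6 14 6 8 26 9 31 0 26-3 13-4 22-19 8-12 6-21 19-18 5-9 12-14 10-18z"/><path data-summit="590 362" data-summit-m="612" d="M591 194l-9 13-12 24-9 10-59 37-3 6-3 55-4 11-14 16-6 17 2 10 10 26 30 25 6 26 17 12 11 4 44-9z"/><path data-summit="74 591" data-summit-m="632" d="M173 490l-21 6-15 0-17-4-33 0-21 4-25 0-24-4-1 99 226 1-13-28-24-31-9-32-10-7z"/><path data-summit="591 78" data-summit-m="681" d="M591 16l-72 0-13 25-20 28 13 24 33 29 36 48 23 24z"/><path data-summit="591 591" data-summit-m="567" d="M591 478l-9 0-28 8-14-1 12 33-2 21-6 15-2 38 50-1z"/>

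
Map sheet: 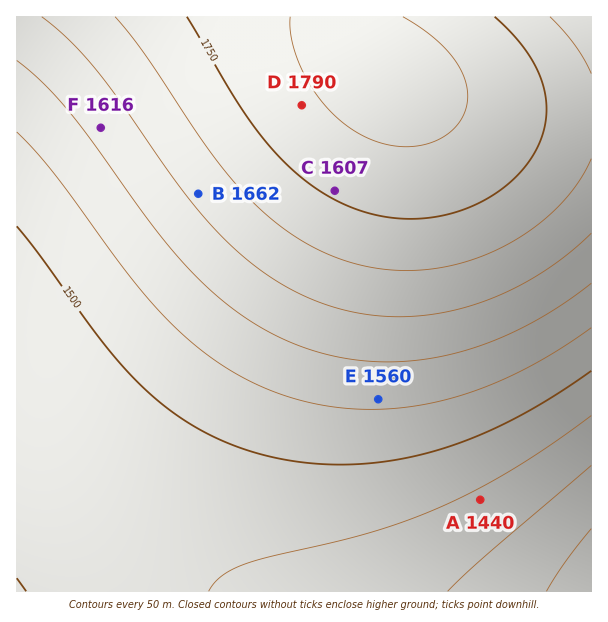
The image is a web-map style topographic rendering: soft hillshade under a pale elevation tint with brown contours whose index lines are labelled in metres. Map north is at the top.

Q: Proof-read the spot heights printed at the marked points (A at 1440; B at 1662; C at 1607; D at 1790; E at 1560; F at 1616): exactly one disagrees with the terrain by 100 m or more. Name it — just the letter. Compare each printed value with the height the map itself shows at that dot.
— C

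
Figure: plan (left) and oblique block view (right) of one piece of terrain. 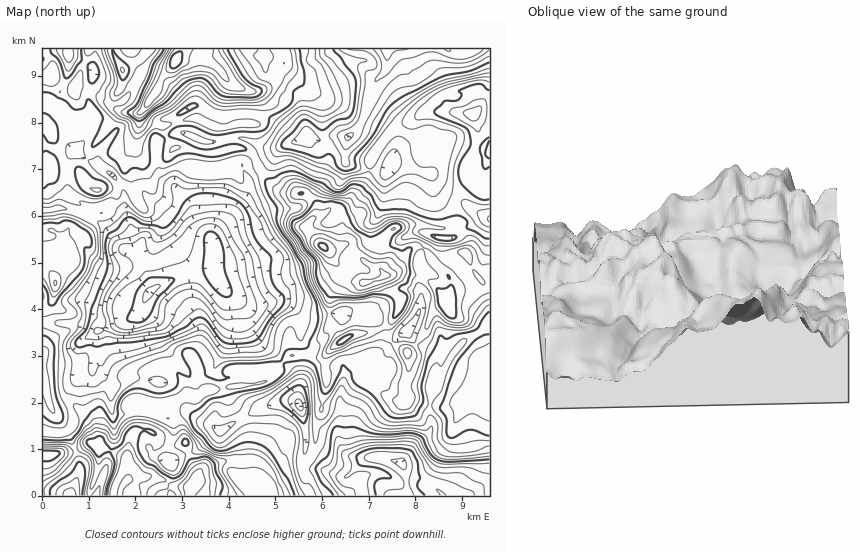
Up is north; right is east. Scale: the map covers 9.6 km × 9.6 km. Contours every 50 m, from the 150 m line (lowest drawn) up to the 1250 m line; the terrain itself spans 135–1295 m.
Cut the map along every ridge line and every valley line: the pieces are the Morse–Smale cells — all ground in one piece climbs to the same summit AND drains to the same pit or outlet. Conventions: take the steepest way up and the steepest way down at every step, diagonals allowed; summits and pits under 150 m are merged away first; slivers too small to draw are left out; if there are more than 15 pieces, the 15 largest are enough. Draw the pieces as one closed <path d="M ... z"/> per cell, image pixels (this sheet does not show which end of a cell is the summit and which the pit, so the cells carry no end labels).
<path d="M339 208l-8 0-5 4-13 6-5 6-1 4 11 15 11 9 9 15-2 11 4 4-10 14-1 21 1 7 6 6 6 11-8 5-8 11-2 14 3 15-5 18 15 3 4 4-3 19 3 16 10 10 32 2 18 4 8 14 29 6 13 7 7 7 10 0 13-9 9-3 0-214-10 8-3-2-11-23 2-13-12-12-23 0-21-4-17 4-14 11-28 3-13 4 3-5 0-26z"/><path d="M52 77l-10 3 0 78 5 2 4 5 0 3-9 3 0 39 26-1 34 15 20 24 13 5 18 37 20-11 20-7 20-4 2-22-3-8 34-41 4-14-7-18 12-5-1-4-11-8-13 0-15 5-13 0-19-6-9 1-8-12-3-10-15-4-7-10-9 1-14-3-2-5-1-10-6 3-6 0-10-7-22-5z"/><path d="M213 268l-16 3-41 16-10 10-4 14-4 4-41 17 0 13-5 26-12 5-11 17 0 13 5 17-8 8 9 19 13-6 5 0 6 4 12 2 16 8 1-13 6-14-3-15-5-8 2-6 9-3 15 5 15 1 20-11 11 2 9-6 47-6 0-16 22-2 6-4-7-10-11-5-11-13-6-9-3-16-25-25z"/><path d="M227 388l-20 2-9 6-11-2-20 11-15-1-15-5-9 3-2 6 5 8 3 15-6 14-1 12-23-9-5 1-1 20-8 26 315 1 2-2-1-18-4-12-19-6-15 0-5 2-18 17-39-13-6 6-11 3-13 7-6-10-8-7-13-3-2-32-4-11-13-16z"/><path d="M256 160l-13 5 7 18-4 14-34 41 3 8-1 28 5 10 25 25 3 16 6 9 11 13 11 5 7 10 11-7 28 2 21-16-6-11-6-6-1-7 1-21 10-14-4-4 2-11-9-15-11-9-11-15 1-4 8-9-1-12-10-9-20-1-11-6-13-15z"/><path d="M386 48l-103 0 1 15-9 8-1 9-6 6-16 6 6 10-1 17-4 5-18 0-8 3-11 0-18-9-7 0-26 7-2 4 3 7 8 12 9-1 19 6 41-5 6 3 8 8 25-13 17-6 7-6 12 6 15-4 8 0 7 1-3 10 0 15 2 2 15 5 21 4 8-8 5-22-12-13-19-10-1-5 10-33 12-14 1-15z"/><path d="M489 48l-12 0-10 6-10 0-10-6-60 0-1 20-12 14-10 33 1 5 19 10 10 10 2 9-5 16 5-1 34 10 12 18 18 8 12 9 17 9 1-26-12-3-10-16 10-40-6-19 18 1z"/><path d="M309 134l-53 25 5 13 13 15 11 6 20 1 4 2 7 9 0 12 10-5 5-4 8 0 4 7 0 26-2 4 26-6 14 0 14-11 17-4 21 4 23 0 12 12-2 13 11 23 3 2 10-9 0-50-2-2-16-8-12-9-18-8-12-18-34-10-3 0-10 9-21-4-17-7 2-25-14-1-15 4z"/><path d="M282 48l-168 0-1 5 9 17 0 14-6 11 1 13 6 4 18 0 7 10 14 4 29-8 7 0 18 9 11 0 8-3 18 0 4-5 1-17-6-10 16-6 6-6 1-9 9-8z"/><path d="M62 208l-20 3 0 18 10 1 7 5 4 4 5 11 0 6-4 3 0 7-9 13-10-13-3 1 0 55 4 1 27 0 20 7 9 0 36-15 4-4 3-12 8-12-18-34-13-5-23-26-20-10z"/><path d="M283 363l-15 4 5 8-8 7-37 6 1 11 14 18 4 11 2 32 13 3 8 7 6 10 13-7 11-3 6-5-3-5 3-10 0-21-8-29 1-20-4-8z"/><path d="M45 322l-3 1 0 39 4 16 0 7-4 1 0 44 9 3 11 0 6-2 6-8-5-17 0-13 11-17 12-5 6-40-25-8z"/><path d="M113 48l-70 0-1 31 10-2 19 9 22 5 10 7 10-1 7-8 2-5 0-14-9-17z"/><path d="M324 405l-8 19-2 27-7 14 38 12 23-19-17-2-9-7-4-10 3-28-4-4z"/><path d="M326 354l-5 3-28-2-4 1-7 6 8 4 8 10 0 24 2 6 22-2 5-18-3-15z"/>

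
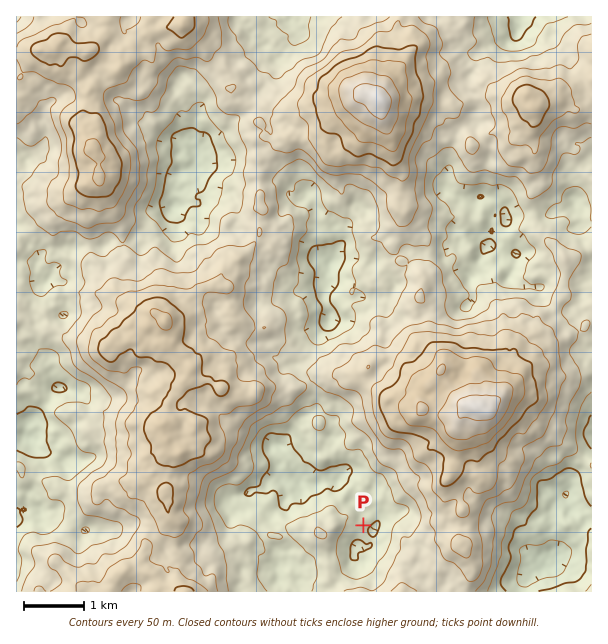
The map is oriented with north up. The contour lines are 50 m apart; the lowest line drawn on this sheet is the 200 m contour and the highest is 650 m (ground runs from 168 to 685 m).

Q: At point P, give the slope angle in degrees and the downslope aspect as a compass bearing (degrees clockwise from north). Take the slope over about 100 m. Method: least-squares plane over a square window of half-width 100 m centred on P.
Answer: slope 6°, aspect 111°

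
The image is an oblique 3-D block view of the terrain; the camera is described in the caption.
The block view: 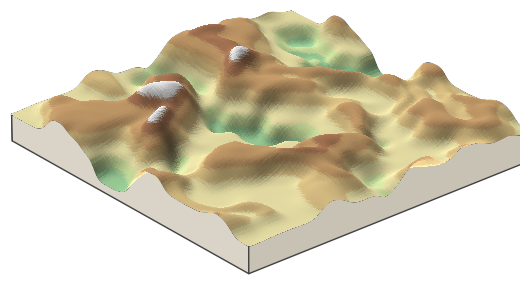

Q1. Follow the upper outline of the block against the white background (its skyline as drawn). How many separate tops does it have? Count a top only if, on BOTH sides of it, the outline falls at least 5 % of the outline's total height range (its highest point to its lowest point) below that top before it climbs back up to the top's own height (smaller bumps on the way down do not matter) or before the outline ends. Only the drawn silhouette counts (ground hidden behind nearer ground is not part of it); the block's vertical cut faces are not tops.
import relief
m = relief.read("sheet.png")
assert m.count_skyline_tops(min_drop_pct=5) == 3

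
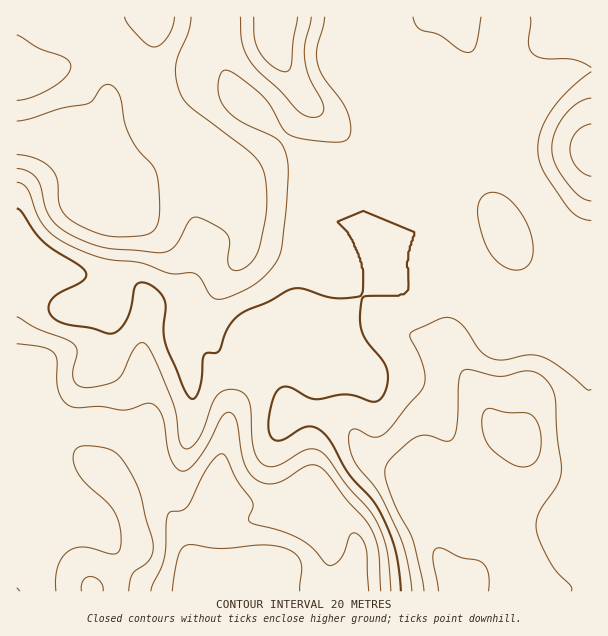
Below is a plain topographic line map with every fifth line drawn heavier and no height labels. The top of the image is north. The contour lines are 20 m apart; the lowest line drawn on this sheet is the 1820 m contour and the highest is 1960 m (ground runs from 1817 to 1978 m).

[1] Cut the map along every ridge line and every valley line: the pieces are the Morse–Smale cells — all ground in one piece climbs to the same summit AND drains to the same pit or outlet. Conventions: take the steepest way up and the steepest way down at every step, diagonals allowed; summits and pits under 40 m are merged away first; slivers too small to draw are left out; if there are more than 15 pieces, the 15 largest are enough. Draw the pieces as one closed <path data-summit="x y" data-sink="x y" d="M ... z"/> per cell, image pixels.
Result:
<path data-summit="519 440" data-sink="200 591" d="M426 222l-17 8-15 34-46 47-33 38-4 1-14-6-19 0-15 5-4 4-6 21-24 42-11 66-8 22 0 11 6-3 11-10 22 4 21 0 17-6 37 2 6 3 20 25 6 15 0 15-7 19-1 13 243 0 1-280-89 0-5-10-46-50-12-19z"/><path data-summit="62 135" data-sink="200 591" d="M216 16l-200 1 0 273 16-19 79 6 21 6 12 10 2 6 1 17 2-3 7-3 17 2 10 4 13 14 27 56 7 29 4-10 19-31 6-21 4-4 9-3 21-2 3-3 4-17 0-34 2-21 5-26 6-16 16-16 15 11 2-3-14-31-13-18-46-42-44-45-13-30z"/><path data-summit="275 17" data-sink="200 591" d="M51 271l-19 0-16 20 0 300 331 1 2-13 7-19 0-15-6-15-20-25-6-3-37-2-17 6-21 0-22-4-11 10-6 3 0-11 8-22 2-18 8-33 1-23-6-22-24-51-7-11-9-8-18-6-9 0-7 3-2 3 1-11-4-12-15-11-18-5z"/><path data-summit="591 152" data-sink="200 591" d="M591 16l-212 1 1 28 4 12 42 101 0 27 6 19-5 18 13 11 12 19 46 50 5 10 89-1z"/><path data-summit="275 17" data-sink="200 591" d="M378 16l-161 1-1 36 13 30 44 45 46 42 13 18 16 34-19-11-11 10-10 16-8 53-2 46-4 8 17 6 4-1 10-10 23-28 46-47 15-34 8-6 8-1 3-4 4-10-6-24 0-27-41-96-5-17z"/>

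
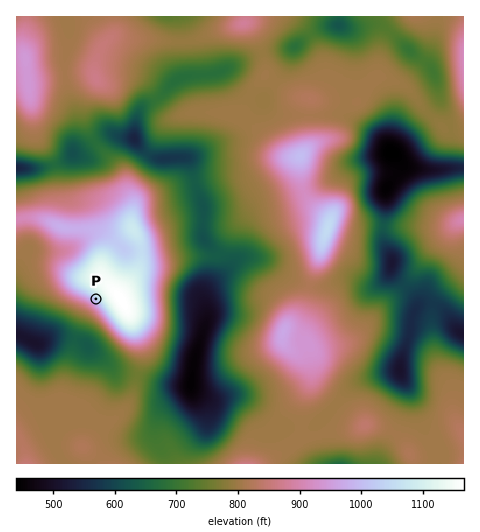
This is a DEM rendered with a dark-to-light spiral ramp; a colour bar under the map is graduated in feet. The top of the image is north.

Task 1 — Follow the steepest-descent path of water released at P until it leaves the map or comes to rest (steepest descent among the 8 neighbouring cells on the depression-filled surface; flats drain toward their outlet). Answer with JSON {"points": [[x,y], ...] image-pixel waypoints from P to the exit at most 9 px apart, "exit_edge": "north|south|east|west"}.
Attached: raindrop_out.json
{"points": [[96, 299], [87, 308], [77, 318], [68, 327], [59, 332], [49, 339], [40, 342], [31, 342], [21, 337], [17, 334]], "exit_edge": "west"}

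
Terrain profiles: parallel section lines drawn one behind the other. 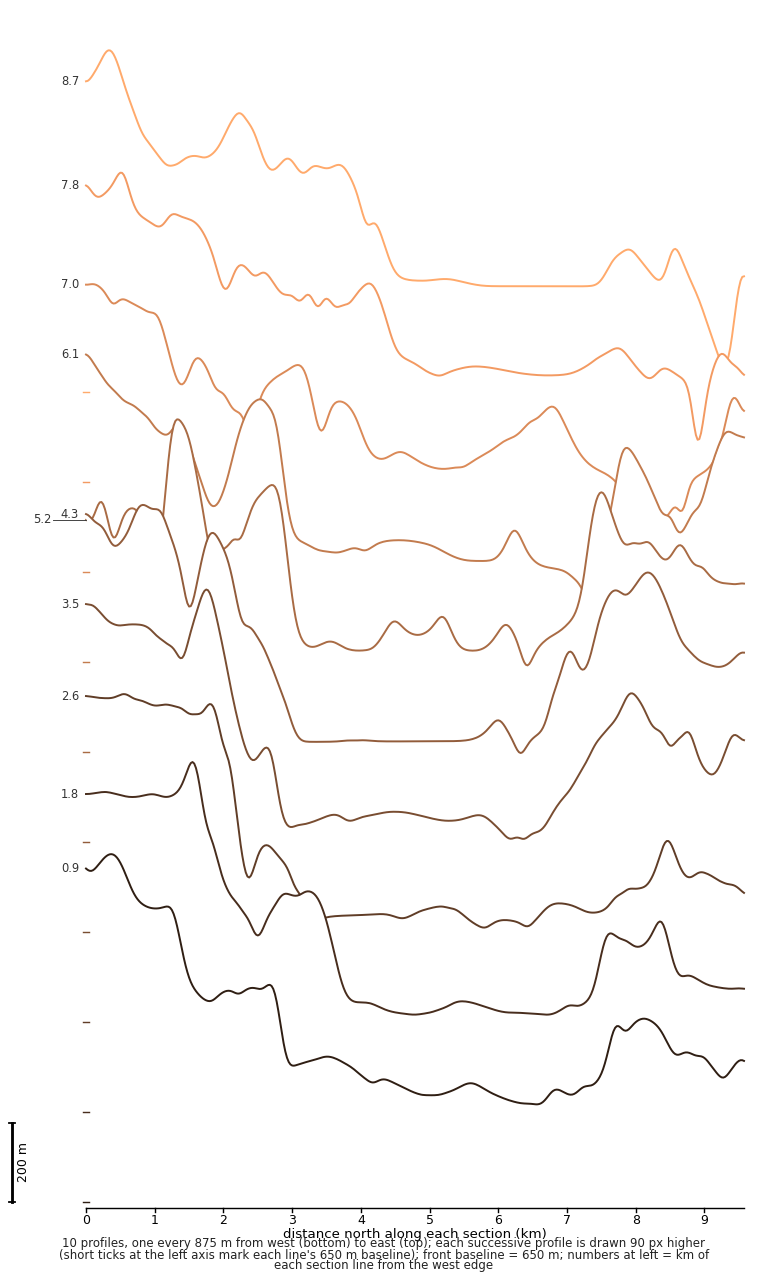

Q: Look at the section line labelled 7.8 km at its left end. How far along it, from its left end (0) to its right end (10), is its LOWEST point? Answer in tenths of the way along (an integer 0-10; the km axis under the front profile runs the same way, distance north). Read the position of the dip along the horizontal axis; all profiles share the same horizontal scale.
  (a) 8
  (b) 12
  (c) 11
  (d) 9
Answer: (d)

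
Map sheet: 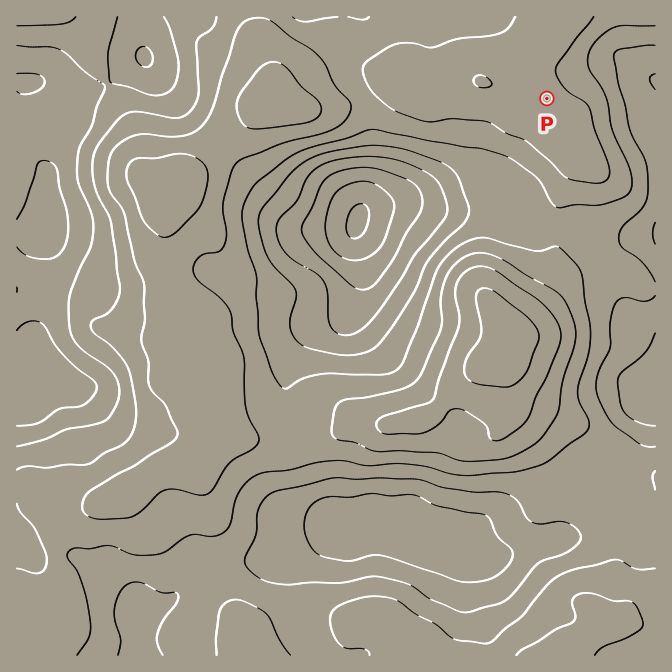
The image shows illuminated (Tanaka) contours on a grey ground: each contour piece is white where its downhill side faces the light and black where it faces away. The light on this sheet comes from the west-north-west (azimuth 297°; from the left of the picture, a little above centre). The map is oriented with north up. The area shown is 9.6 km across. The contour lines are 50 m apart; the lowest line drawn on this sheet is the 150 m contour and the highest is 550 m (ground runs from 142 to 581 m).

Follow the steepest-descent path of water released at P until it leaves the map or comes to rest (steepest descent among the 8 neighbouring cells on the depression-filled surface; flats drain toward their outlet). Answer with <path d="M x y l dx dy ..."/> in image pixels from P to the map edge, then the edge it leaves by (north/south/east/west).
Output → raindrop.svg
<path d="M547 98l22-21 6 0 14-7 8-7 3 0 2-1 20 0 10 10 3 1 5 0 2 2 8 2 2 1 3 0"/>
exit: east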